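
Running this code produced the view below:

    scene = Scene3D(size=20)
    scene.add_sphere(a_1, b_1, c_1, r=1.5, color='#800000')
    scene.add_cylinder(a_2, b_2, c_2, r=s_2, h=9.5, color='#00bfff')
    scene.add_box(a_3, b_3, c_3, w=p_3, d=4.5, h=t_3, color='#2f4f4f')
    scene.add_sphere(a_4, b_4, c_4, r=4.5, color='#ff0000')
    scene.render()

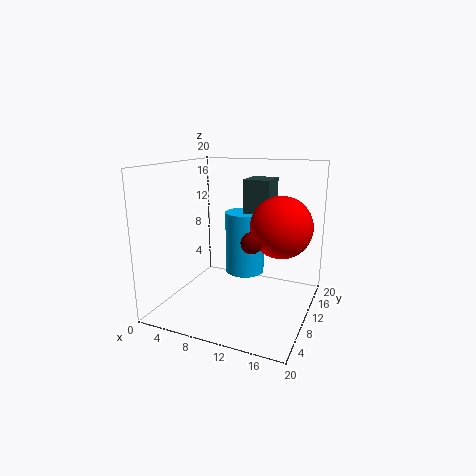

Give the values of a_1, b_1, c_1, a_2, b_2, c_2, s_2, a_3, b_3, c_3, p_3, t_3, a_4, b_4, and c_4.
a_1 = 12; b_1 = 10; c_1 = 9.5; a_2 = 9; b_2 = 15; c_2 = 3; s_2 = 3; a_3 = 9; b_3 = 14; c_3 = 10; p_3 = 4; t_3 = 7.5; a_4 = 15; b_4 = 14; c_4 = 11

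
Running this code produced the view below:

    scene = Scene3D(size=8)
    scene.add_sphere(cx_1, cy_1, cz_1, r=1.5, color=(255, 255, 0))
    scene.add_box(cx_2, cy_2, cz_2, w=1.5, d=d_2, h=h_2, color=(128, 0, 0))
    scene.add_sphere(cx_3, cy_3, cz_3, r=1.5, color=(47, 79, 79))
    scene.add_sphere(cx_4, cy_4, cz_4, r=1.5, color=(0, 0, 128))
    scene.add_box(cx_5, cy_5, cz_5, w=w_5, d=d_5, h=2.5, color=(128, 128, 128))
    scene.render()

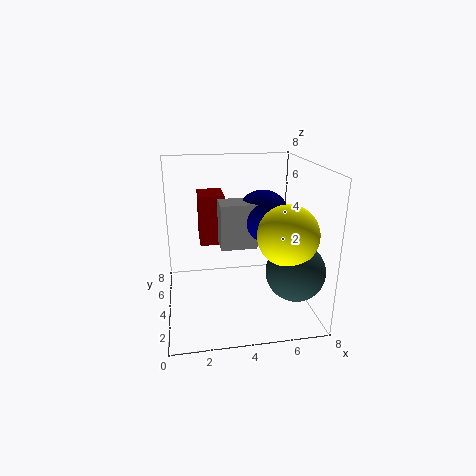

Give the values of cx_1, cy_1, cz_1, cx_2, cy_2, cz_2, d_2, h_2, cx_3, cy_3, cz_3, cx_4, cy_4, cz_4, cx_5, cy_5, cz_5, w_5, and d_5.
cx_1 = 6, cy_1 = 1.5, cz_1 = 5, cx_2 = 2, cy_2 = 5.5, cz_2 = 3, d_2 = 2, h_2 = 3, cx_3 = 6.5, cy_3 = 1.5, cz_3 = 3, cx_4 = 5.5, cy_4 = 4.5, cz_4 = 5, cx_5 = 3, cy_5 = 3.5, cz_5 = 3.5, w_5 = 2, d_5 = 1.5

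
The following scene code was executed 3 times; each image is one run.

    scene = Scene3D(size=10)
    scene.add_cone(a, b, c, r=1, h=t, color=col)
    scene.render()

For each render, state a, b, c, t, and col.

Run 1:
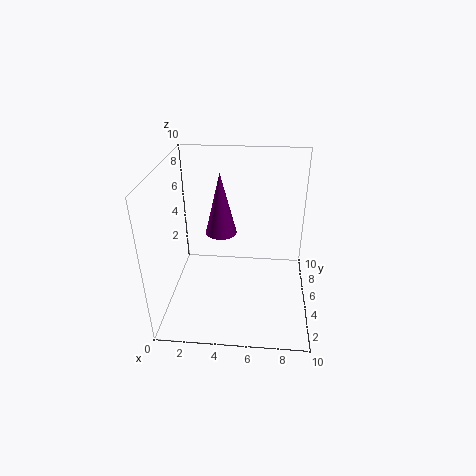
a = 4
b = 4
c = 6
t = 4
col = 'purple'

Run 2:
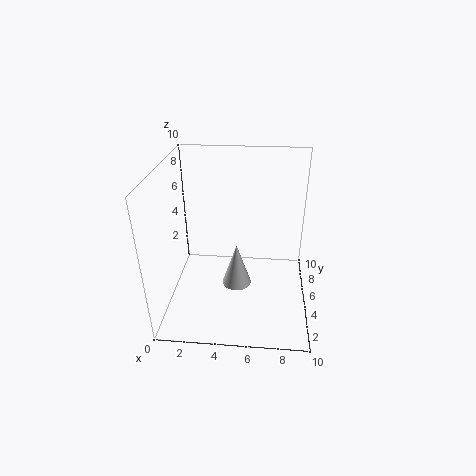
a = 5
b = 4
c = 2
t = 3
col = 'lightgray'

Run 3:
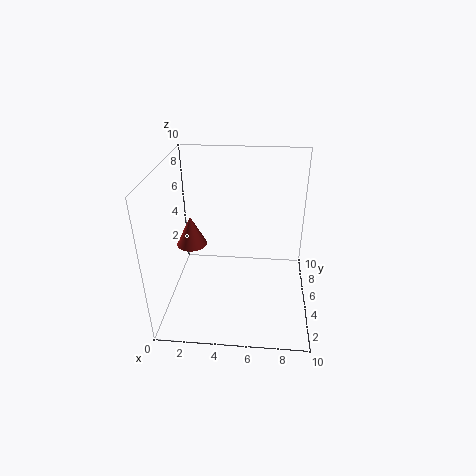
a = 2
b = 4
c = 5
t = 2
col = 'brown'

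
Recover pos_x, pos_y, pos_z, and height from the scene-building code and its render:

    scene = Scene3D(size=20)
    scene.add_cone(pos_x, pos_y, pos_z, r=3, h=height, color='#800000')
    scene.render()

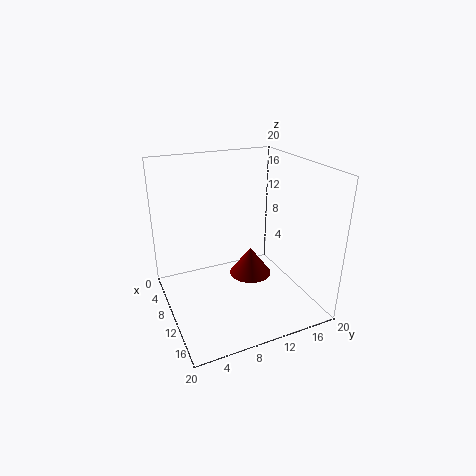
pos_x = 10
pos_y = 12
pos_z = 4
height = 4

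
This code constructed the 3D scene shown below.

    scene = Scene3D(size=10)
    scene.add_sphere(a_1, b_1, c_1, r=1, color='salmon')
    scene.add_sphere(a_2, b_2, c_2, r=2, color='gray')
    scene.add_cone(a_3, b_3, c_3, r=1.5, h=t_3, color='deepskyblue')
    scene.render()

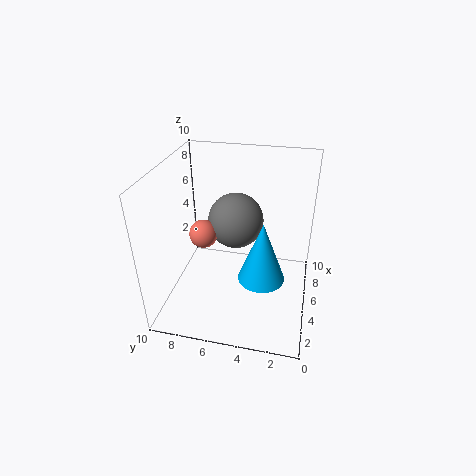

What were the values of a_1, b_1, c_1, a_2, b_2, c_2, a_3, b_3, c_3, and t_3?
a_1 = 5, b_1 = 7.5, c_1 = 5, a_2 = 6.5, b_2 = 5.5, c_2 = 5.5, a_3 = 3, b_3 = 3, c_3 = 3.5, t_3 = 4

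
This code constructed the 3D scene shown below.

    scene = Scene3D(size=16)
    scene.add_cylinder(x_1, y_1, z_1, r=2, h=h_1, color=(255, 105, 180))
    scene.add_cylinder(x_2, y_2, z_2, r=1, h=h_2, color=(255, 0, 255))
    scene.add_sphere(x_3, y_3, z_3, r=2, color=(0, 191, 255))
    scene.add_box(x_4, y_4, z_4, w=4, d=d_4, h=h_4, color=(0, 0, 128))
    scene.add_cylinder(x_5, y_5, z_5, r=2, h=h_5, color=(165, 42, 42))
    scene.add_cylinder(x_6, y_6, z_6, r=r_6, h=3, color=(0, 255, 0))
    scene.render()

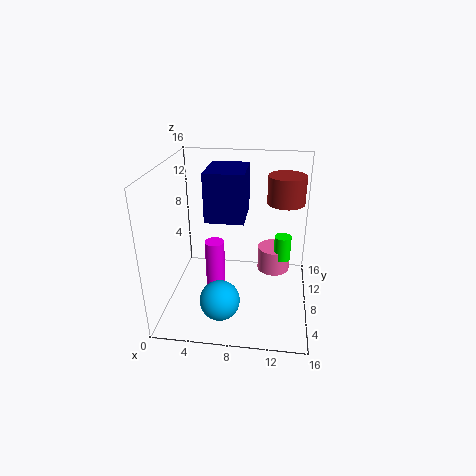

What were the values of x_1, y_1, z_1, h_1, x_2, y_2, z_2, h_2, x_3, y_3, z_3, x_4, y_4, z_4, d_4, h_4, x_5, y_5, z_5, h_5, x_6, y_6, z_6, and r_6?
x_1 = 12
y_1 = 12
z_1 = 2
h_1 = 3
x_2 = 6
y_2 = 5
z_2 = 3
h_2 = 6
x_3 = 7
y_3 = 2
z_3 = 4
x_4 = 5
y_4 = 5
z_4 = 11
d_4 = 5
h_4 = 5
x_5 = 13
y_5 = 9
z_5 = 12
h_5 = 3
x_6 = 13
y_6 = 11
z_6 = 4
r_6 = 1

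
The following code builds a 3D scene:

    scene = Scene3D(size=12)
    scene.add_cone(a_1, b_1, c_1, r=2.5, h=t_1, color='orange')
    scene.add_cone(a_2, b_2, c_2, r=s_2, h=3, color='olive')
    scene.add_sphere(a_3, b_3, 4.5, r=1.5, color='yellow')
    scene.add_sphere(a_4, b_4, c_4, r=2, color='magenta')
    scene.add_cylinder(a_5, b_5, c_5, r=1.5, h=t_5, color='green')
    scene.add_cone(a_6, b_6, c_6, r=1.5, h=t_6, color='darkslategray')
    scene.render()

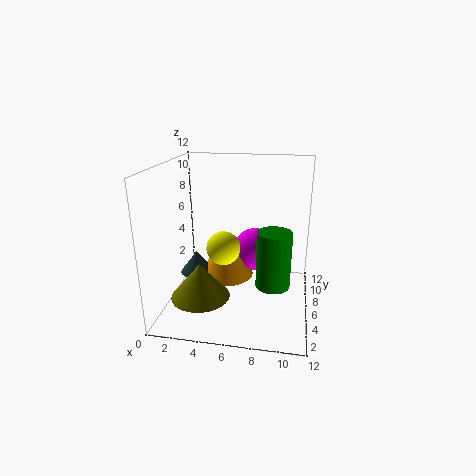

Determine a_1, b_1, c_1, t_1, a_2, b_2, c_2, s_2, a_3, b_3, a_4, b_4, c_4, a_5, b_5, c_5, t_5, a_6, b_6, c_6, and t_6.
a_1 = 4.5, b_1 = 8, c_1 = 1.5, t_1 = 4, a_2 = 3, b_2 = 4.5, c_2 = 1, s_2 = 2.5, a_3 = 4.5, b_3 = 7, a_4 = 7, b_4 = 9.5, c_4 = 3.5, a_5 = 9, b_5 = 6.5, c_5 = 1.5, t_5 = 5, a_6 = 2, b_6 = 7, c_6 = 2, t_6 = 2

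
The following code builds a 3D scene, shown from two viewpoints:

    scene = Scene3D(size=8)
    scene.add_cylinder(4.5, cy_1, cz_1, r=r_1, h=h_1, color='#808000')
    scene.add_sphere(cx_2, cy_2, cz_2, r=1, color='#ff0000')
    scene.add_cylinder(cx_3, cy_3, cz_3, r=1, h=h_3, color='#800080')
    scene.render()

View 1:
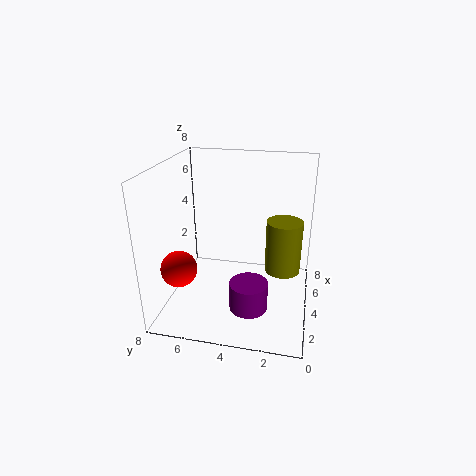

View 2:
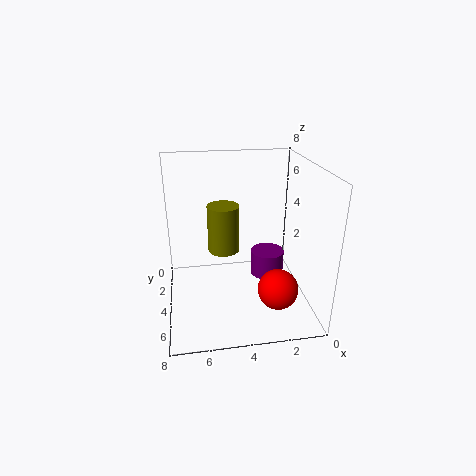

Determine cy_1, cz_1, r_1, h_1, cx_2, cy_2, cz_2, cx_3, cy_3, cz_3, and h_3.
cy_1 = 1.5; cz_1 = 2; r_1 = 1; h_1 = 3; cx_2 = 2.5; cy_2 = 7; cz_2 = 2.5; cx_3 = 2; cy_3 = 3; cz_3 = 1; h_3 = 1.5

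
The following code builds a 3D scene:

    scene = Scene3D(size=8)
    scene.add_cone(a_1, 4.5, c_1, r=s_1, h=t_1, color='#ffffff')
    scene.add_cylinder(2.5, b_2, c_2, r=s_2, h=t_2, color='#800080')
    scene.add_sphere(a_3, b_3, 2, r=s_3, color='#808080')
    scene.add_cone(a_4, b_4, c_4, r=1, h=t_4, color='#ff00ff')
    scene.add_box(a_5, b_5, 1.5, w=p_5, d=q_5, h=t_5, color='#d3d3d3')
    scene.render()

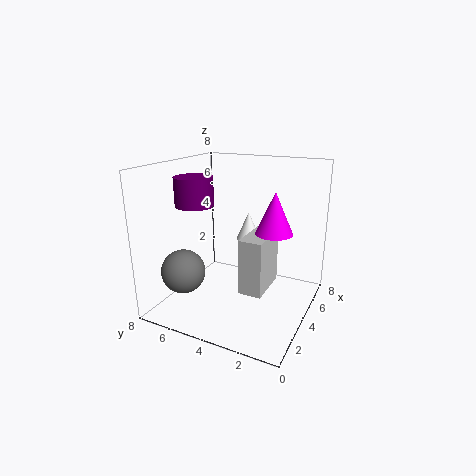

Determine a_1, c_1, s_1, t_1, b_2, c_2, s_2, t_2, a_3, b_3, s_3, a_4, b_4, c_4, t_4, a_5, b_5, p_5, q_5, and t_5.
a_1 = 6.5, c_1 = 3, s_1 = 0.75, t_1 = 1.75, b_2 = 5.75, c_2 = 6, s_2 = 1, t_2 = 1.5, a_3 = 2.5, b_3 = 6.75, s_3 = 1.25, a_4 = 4.25, b_4 = 2, c_4 = 4.5, t_4 = 2.25, a_5 = 2.5, b_5 = 2, p_5 = 2.5, q_5 = 1.25, t_5 = 3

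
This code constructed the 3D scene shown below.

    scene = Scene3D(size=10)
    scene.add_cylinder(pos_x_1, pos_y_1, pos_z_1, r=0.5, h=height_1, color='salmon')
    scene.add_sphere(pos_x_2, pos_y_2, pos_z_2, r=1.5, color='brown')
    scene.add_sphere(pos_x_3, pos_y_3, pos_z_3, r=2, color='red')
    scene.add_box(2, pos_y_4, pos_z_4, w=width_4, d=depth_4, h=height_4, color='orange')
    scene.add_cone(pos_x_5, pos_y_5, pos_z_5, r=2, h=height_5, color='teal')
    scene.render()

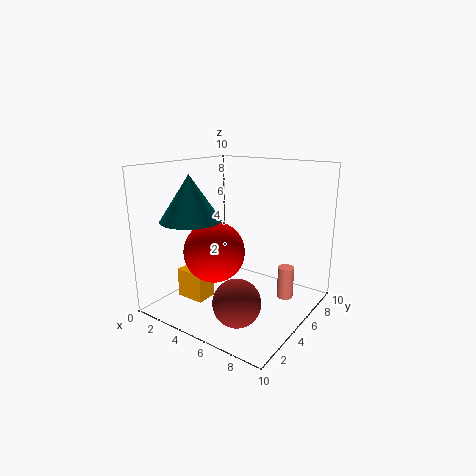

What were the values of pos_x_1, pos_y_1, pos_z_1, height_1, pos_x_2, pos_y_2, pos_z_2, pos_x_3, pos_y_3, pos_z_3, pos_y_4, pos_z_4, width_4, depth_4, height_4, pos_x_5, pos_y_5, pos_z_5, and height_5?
pos_x_1 = 9
pos_y_1 = 4.5
pos_z_1 = 2
height_1 = 2
pos_x_2 = 7
pos_y_2 = 2
pos_z_2 = 2
pos_x_3 = 4.5
pos_y_3 = 3
pos_z_3 = 4.5
pos_y_4 = 2
pos_z_4 = 1
width_4 = 2
depth_4 = 1.5
height_4 = 2
pos_x_5 = 3
pos_y_5 = 2.5
pos_z_5 = 6.5
height_5 = 3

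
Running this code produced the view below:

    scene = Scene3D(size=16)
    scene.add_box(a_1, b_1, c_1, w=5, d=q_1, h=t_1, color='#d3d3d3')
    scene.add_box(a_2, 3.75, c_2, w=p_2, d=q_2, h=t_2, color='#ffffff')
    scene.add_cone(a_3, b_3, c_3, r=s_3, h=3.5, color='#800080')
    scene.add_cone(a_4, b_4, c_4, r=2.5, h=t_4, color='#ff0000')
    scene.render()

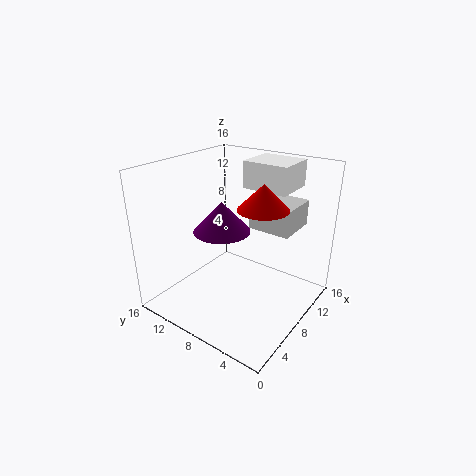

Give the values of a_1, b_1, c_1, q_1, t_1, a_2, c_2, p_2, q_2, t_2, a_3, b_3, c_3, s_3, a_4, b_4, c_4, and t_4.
a_1 = 10.5
b_1 = 3.25
c_1 = 8.25
q_1 = 5
t_1 = 3
a_2 = 10.25
c_2 = 13
p_2 = 4.75
q_2 = 5.25
t_2 = 3
a_3 = 8
b_3 = 10.25
c_3 = 8.25
s_3 = 3.25
a_4 = 6.5
b_4 = 4
c_4 = 12.75
t_4 = 2.5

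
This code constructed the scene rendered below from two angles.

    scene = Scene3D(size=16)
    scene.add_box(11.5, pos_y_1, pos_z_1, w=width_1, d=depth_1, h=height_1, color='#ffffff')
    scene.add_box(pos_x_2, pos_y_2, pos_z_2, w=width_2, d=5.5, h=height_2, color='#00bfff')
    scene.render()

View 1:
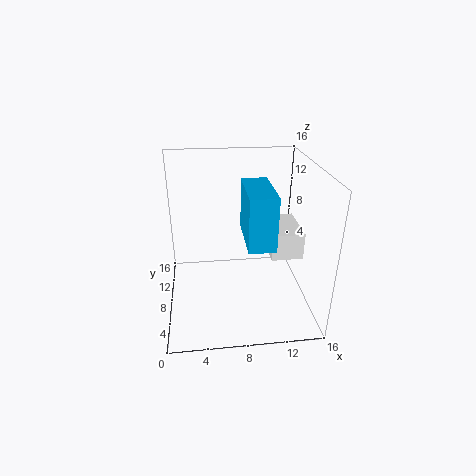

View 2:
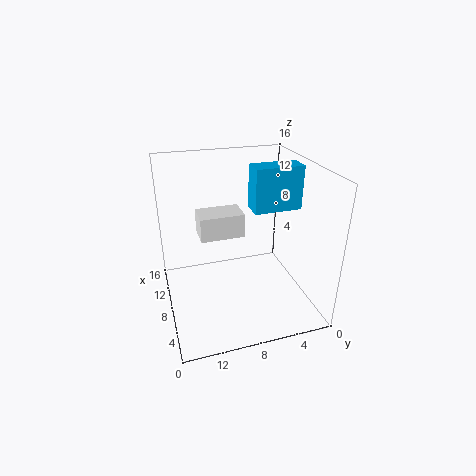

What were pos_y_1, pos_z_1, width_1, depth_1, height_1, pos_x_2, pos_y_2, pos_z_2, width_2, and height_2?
pos_y_1 = 6
pos_z_1 = 6
width_1 = 3.5
depth_1 = 5.5
height_1 = 3
pos_x_2 = 8
pos_y_2 = 0.5
pos_z_2 = 10.5
width_2 = 2.5
height_2 = 5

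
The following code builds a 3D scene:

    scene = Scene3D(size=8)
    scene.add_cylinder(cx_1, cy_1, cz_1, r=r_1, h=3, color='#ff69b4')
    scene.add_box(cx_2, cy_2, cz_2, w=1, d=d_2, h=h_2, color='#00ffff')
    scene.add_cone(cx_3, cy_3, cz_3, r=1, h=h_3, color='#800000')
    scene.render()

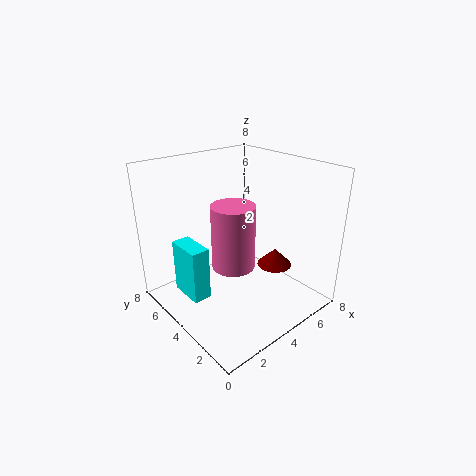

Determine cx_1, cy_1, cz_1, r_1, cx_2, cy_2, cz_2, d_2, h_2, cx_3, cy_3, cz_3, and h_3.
cx_1 = 2; cy_1 = 2; cz_1 = 4; r_1 = 1; cx_2 = 1; cy_2 = 4; cz_2 = 1; d_2 = 2; h_2 = 3; cx_3 = 6; cy_3 = 3; cz_3 = 2; h_3 = 1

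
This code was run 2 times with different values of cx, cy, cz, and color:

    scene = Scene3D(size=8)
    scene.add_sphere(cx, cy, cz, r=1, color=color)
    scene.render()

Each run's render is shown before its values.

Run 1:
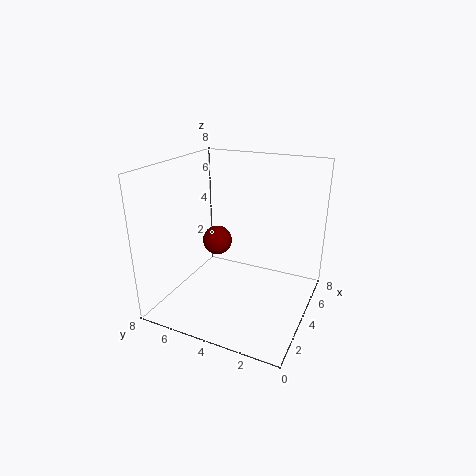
cx = 7
cy = 7
cz = 2
color = 'maroon'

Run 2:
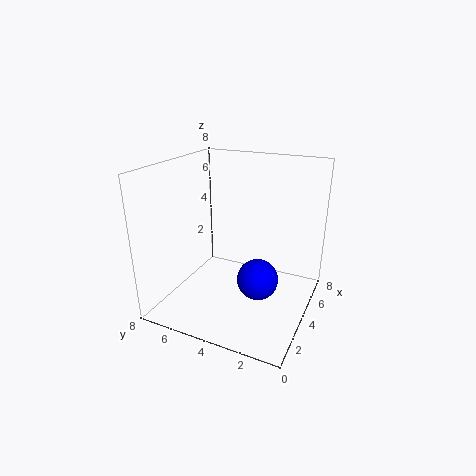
cx = 2
cy = 2
cz = 3
color = 'blue'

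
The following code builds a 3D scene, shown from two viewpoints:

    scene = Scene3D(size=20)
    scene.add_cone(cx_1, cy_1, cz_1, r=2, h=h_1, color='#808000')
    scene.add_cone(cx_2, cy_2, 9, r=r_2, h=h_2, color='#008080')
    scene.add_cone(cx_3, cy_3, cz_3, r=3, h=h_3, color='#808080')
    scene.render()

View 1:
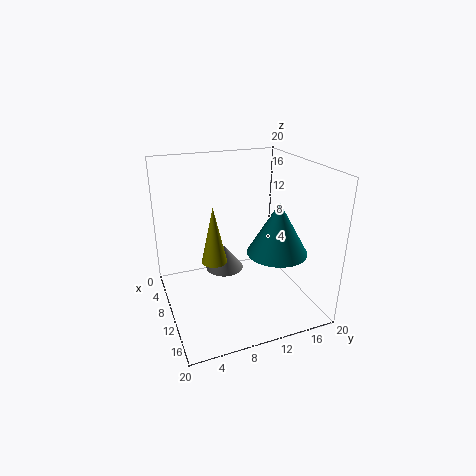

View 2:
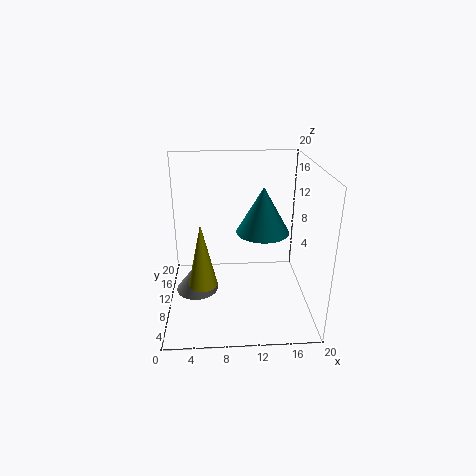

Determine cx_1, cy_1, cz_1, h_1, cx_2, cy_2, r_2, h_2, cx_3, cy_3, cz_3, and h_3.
cx_1 = 5, cy_1 = 8, cz_1 = 4, h_1 = 9, cx_2 = 14, cy_2 = 14, r_2 = 4, h_2 = 7, cx_3 = 4, cy_3 = 10, cz_3 = 2, h_3 = 4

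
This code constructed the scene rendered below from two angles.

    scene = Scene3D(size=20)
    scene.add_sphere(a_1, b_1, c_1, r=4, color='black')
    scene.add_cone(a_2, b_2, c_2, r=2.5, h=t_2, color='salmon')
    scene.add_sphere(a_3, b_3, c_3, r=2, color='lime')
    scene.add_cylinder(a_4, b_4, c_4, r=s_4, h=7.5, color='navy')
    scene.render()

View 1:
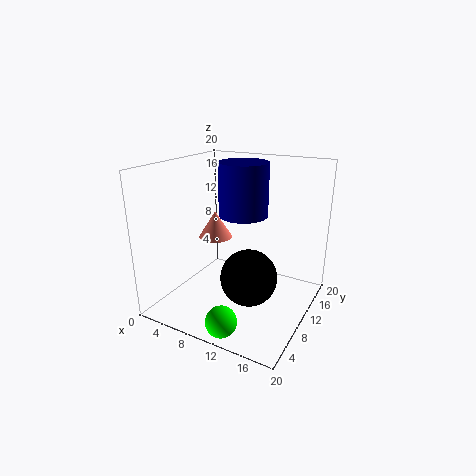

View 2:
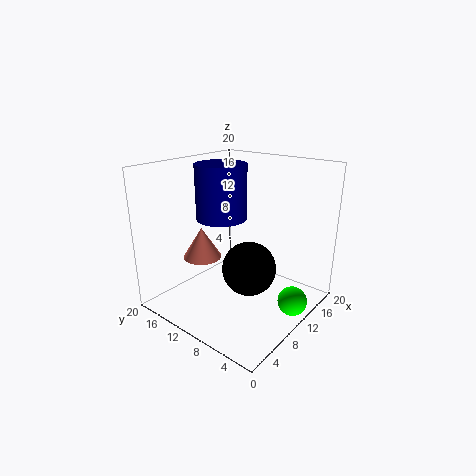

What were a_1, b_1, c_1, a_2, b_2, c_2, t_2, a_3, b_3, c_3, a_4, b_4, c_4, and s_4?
a_1 = 12; b_1 = 9.5; c_1 = 4.5; a_2 = 5; b_2 = 12; c_2 = 8.5; t_2 = 4; a_3 = 12; b_3 = 2; c_3 = 2; a_4 = 9.5; b_4 = 12.5; c_4 = 12.5; s_4 = 3.5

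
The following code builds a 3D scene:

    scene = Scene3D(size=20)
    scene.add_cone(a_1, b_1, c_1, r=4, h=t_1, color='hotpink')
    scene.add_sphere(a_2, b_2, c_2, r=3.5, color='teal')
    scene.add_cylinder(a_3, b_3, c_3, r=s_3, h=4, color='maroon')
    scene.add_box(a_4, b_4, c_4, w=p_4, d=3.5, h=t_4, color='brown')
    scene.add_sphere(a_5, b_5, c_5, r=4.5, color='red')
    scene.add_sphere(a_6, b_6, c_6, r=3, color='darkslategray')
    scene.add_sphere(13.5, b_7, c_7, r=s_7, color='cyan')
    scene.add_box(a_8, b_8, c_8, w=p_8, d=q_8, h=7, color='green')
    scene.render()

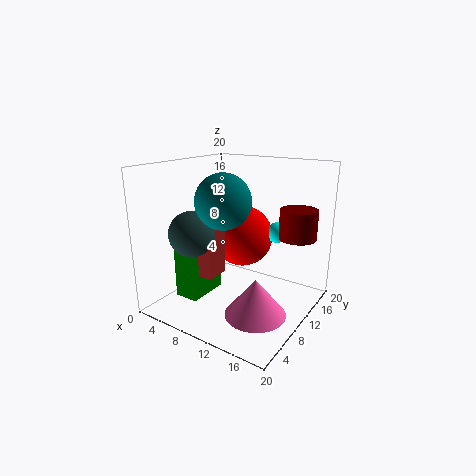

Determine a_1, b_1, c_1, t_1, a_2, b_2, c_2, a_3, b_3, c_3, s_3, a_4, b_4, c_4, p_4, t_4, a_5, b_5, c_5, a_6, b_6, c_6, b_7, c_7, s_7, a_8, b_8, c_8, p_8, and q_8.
a_1 = 15; b_1 = 6.5; c_1 = 1.5; t_1 = 5; a_2 = 10.5; b_2 = 6; c_2 = 16; a_3 = 17.5; b_3 = 13; c_3 = 10.5; s_3 = 2.5; a_4 = 4.5; b_4 = 5.5; c_4 = 5; p_4 = 4; t_4 = 8; a_5 = 8.5; b_5 = 13.5; c_5 = 9; a_6 = 6.5; b_6 = 4.5; c_6 = 11.5; b_7 = 15; c_7 = 10; s_7 = 1.5; a_8 = 3; b_8 = 4.5; c_8 = 1.5; p_8 = 3.5; q_8 = 6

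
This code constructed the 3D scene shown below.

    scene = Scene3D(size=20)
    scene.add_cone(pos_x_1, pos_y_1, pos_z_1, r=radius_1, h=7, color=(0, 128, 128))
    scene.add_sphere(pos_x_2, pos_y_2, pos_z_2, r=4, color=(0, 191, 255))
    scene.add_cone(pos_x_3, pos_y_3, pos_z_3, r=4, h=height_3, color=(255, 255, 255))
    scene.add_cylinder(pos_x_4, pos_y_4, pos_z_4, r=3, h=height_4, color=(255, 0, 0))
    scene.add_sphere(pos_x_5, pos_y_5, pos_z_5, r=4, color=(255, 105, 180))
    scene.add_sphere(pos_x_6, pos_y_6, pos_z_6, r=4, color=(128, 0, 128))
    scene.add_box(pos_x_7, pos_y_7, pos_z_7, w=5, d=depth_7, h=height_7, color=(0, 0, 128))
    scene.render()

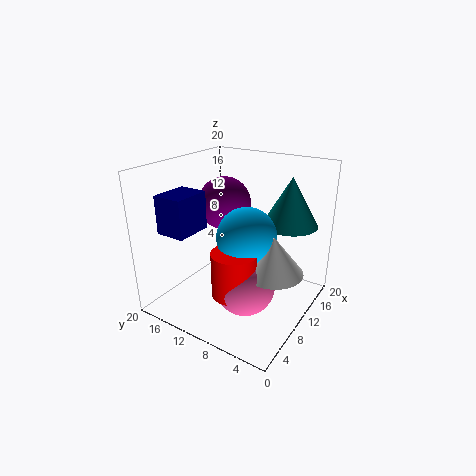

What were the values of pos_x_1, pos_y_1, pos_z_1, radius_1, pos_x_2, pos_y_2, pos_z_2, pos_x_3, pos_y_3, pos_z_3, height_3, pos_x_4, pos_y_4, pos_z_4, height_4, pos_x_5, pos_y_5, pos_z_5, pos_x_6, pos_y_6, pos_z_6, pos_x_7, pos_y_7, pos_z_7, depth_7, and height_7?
pos_x_1 = 16; pos_y_1 = 5; pos_z_1 = 11; radius_1 = 4; pos_x_2 = 9; pos_y_2 = 8; pos_z_2 = 11; pos_x_3 = 9; pos_y_3 = 4; pos_z_3 = 7; height_3 = 5; pos_x_4 = 6; pos_y_4 = 8; pos_z_4 = 4; height_4 = 6; pos_x_5 = 7; pos_y_5 = 7; pos_z_5 = 5; pos_x_6 = 14; pos_y_6 = 15; pos_z_6 = 13; pos_x_7 = 2; pos_y_7 = 13; pos_z_7 = 12; depth_7 = 4; height_7 = 5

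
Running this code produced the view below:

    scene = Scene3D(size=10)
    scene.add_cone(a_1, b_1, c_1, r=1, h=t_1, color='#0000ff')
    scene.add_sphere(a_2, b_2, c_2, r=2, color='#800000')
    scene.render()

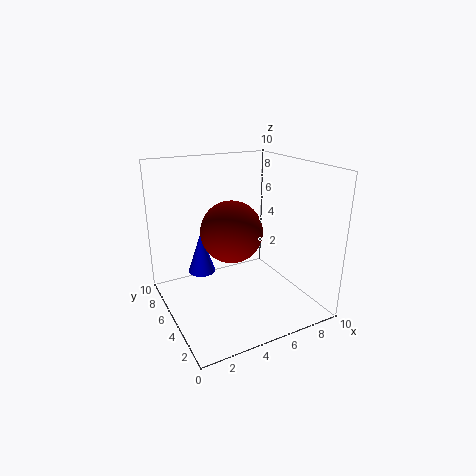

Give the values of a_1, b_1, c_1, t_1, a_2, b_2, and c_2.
a_1 = 3; b_1 = 7; c_1 = 2; t_1 = 3; a_2 = 4; b_2 = 4; c_2 = 6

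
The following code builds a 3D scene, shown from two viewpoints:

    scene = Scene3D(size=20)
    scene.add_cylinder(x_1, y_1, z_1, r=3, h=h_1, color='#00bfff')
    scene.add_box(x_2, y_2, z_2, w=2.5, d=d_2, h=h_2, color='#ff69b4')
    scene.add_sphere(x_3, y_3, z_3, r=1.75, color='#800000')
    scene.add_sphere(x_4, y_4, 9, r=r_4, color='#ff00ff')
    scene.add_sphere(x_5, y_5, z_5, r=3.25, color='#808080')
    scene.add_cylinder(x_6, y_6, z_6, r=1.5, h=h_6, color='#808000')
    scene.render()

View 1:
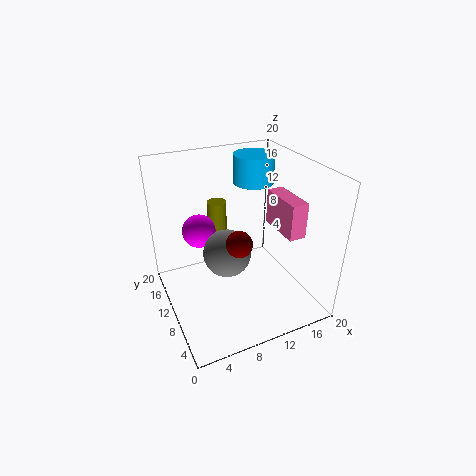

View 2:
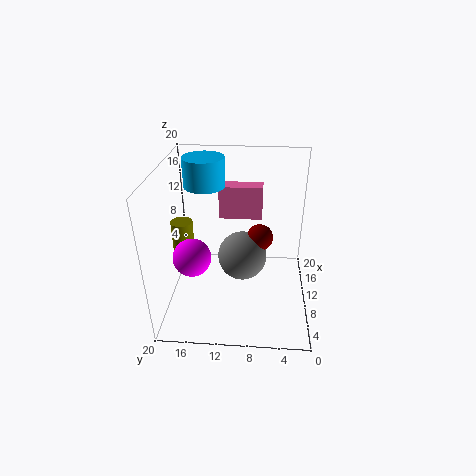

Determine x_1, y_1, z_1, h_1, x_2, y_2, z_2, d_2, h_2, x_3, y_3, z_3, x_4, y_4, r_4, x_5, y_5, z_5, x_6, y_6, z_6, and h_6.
x_1 = 15, y_1 = 15.25, z_1 = 15.5, h_1 = 4.25, x_2 = 16.5, y_2 = 6.75, z_2 = 9.5, d_2 = 6.75, h_2 = 5.25, x_3 = 8.75, y_3 = 7, z_3 = 11, x_4 = 6.25, y_4 = 15.75, r_4 = 2.5, x_5 = 8, y_5 = 9.25, z_5 = 8.5, x_6 = 10, y_6 = 17.75, z_6 = 5, h_6 = 7.25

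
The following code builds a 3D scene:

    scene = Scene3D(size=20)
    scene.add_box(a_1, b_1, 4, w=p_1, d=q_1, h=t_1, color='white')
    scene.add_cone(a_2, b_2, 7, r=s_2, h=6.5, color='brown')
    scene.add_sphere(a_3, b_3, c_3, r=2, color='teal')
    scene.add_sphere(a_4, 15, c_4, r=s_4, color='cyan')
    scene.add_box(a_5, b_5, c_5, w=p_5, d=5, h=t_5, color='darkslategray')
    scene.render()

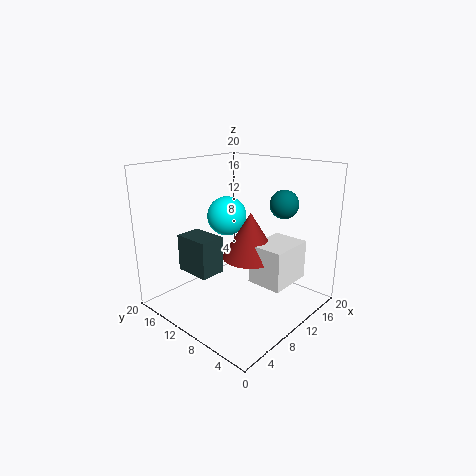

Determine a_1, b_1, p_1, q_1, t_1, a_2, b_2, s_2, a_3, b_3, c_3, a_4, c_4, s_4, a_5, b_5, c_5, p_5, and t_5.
a_1 = 10
b_1 = 3
p_1 = 6.5
q_1 = 5
t_1 = 5.5
a_2 = 11.5
b_2 = 9
s_2 = 4
a_3 = 15
b_3 = 6
c_3 = 14.5
a_4 = 13
c_4 = 11.5
s_4 = 3
a_5 = 3.5
b_5 = 10
c_5 = 6
p_5 = 3.5
t_5 = 5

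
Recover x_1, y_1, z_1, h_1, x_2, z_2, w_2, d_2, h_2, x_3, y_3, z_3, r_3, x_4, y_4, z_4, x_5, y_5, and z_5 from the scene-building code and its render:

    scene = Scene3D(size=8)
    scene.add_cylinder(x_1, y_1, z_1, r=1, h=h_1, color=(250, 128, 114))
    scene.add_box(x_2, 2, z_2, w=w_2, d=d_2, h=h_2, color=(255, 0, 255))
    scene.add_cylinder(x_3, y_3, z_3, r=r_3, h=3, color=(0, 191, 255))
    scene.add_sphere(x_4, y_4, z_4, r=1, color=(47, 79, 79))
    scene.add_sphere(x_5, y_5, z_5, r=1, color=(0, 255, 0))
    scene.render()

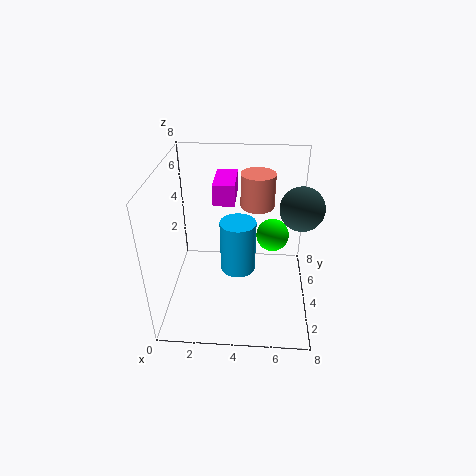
x_1 = 5, y_1 = 6, z_1 = 5, h_1 = 2, x_2 = 3, z_2 = 7, w_2 = 1, d_2 = 2, h_2 = 1, x_3 = 4, y_3 = 4, z_3 = 2, r_3 = 1, x_4 = 7, y_4 = 2, z_4 = 7, x_5 = 6, y_5 = 6, z_5 = 3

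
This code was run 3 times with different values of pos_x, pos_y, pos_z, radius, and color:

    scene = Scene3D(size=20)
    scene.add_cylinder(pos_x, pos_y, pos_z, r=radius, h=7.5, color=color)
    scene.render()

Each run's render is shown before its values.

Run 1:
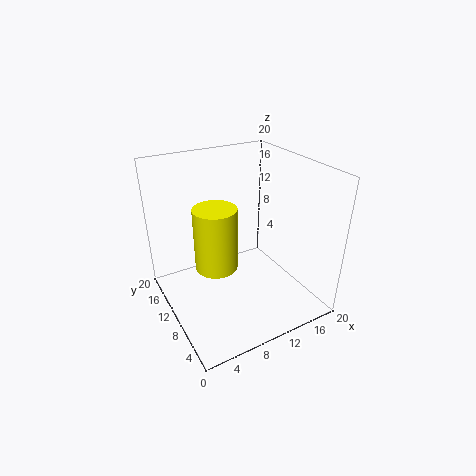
pos_x = 4.5; pos_y = 5.5; pos_z = 10; radius = 2.5; color = 'yellow'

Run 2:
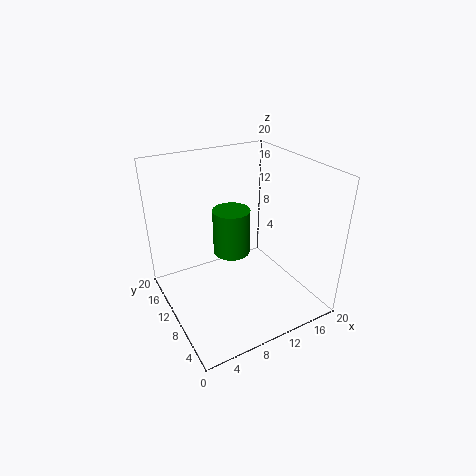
pos_x = 12.5; pos_y = 16.5; pos_z = 3.5; radius = 3; color = 'green'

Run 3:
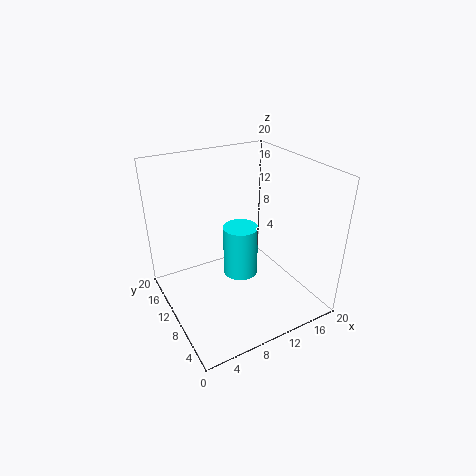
pos_x = 11; pos_y = 11; pos_z = 3.5; radius = 2.5; color = 'cyan'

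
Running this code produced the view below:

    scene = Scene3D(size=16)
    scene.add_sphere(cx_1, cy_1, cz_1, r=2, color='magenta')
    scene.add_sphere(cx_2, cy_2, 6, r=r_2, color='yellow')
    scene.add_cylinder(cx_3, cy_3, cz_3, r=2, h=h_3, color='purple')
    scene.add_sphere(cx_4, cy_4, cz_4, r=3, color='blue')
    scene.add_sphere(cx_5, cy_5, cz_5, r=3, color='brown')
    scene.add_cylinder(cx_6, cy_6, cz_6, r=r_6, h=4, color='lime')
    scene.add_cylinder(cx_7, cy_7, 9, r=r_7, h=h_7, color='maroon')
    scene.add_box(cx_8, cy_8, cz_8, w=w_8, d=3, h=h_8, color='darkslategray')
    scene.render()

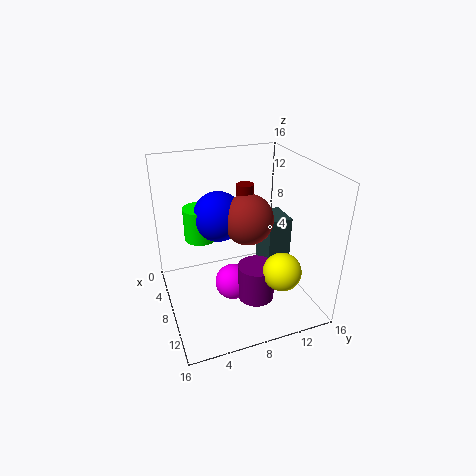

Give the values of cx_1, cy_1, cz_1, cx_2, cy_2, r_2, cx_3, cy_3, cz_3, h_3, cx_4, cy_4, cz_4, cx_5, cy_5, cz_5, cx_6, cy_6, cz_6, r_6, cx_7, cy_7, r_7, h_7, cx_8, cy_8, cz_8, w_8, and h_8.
cx_1 = 9, cy_1 = 7, cz_1 = 3, cx_2 = 13, cy_2 = 11, r_2 = 2, cx_3 = 11, cy_3 = 9, cz_3 = 2, h_3 = 4, cx_4 = 4, cy_4 = 7, cz_4 = 9, cx_5 = 6, cy_5 = 10, cz_5 = 9, cx_6 = 3, cy_6 = 5, cz_6 = 6, r_6 = 2, cx_7 = 5, cy_7 = 10, r_7 = 1, h_7 = 4, cx_8 = 2, cy_8 = 13, cz_8 = 1, w_8 = 4, h_8 = 7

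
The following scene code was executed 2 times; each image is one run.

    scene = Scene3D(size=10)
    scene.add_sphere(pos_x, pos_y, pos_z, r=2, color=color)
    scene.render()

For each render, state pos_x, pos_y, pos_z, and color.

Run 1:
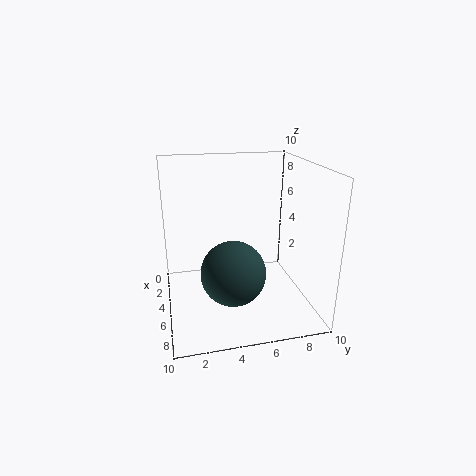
pos_x = 8
pos_y = 4
pos_z = 4
color = 'darkslategray'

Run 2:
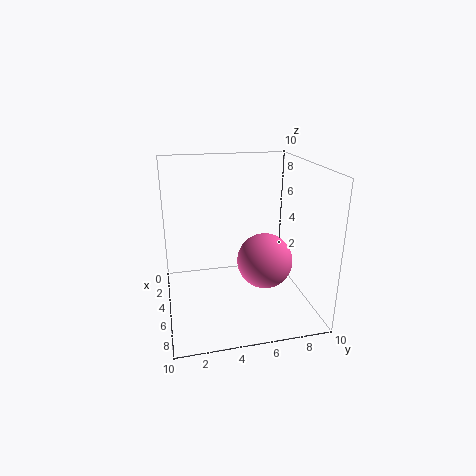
pos_x = 5
pos_y = 7
pos_z = 3
color = 'hotpink'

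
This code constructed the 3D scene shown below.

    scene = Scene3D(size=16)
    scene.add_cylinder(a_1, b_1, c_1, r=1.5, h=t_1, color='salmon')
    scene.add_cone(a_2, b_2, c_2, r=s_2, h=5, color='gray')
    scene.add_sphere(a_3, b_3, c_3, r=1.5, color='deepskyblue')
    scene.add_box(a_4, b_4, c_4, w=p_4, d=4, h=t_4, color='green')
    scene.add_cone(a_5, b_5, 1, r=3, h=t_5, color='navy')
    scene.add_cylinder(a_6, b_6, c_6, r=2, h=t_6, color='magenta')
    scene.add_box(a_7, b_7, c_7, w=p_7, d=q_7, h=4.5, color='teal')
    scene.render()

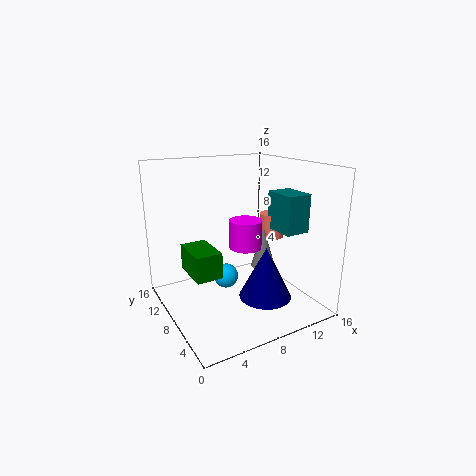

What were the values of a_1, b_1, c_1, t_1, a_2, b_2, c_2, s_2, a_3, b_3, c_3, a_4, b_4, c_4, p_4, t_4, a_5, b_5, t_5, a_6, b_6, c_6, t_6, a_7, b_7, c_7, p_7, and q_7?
a_1 = 14; b_1 = 10; c_1 = 6.5; t_1 = 3; a_2 = 12.5; b_2 = 9.5; c_2 = 3; s_2 = 1.5; a_3 = 8; b_3 = 11; c_3 = 2; a_4 = 1; b_4 = 3; c_4 = 6.5; p_4 = 2.5; t_4 = 2.5; a_5 = 10.5; b_5 = 6; t_5 = 6; a_6 = 10.5; b_6 = 10.5; c_6 = 5.5; t_6 = 3.5; a_7 = 13; b_7 = 5.5; c_7 = 8; p_7 = 3; q_7 = 4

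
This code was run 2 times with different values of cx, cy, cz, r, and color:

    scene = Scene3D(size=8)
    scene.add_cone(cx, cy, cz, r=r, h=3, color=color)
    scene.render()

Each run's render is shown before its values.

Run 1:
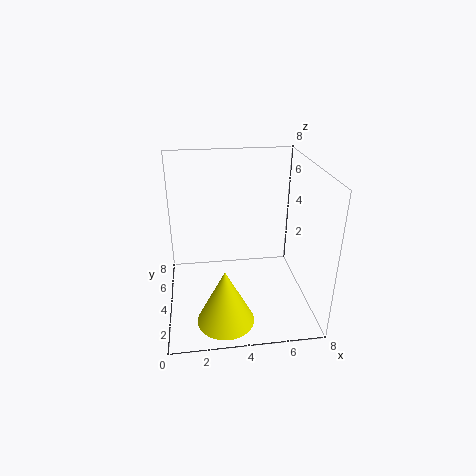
cx = 3, cy = 1.5, cz = 0.5, r = 1.5, color = 'yellow'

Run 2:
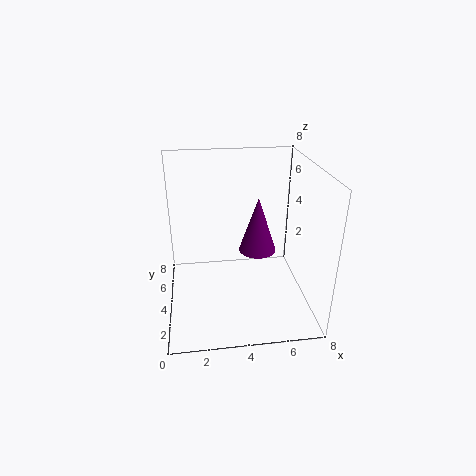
cx = 5, cy = 3.5, cz = 3.5, r = 1, color = 'purple'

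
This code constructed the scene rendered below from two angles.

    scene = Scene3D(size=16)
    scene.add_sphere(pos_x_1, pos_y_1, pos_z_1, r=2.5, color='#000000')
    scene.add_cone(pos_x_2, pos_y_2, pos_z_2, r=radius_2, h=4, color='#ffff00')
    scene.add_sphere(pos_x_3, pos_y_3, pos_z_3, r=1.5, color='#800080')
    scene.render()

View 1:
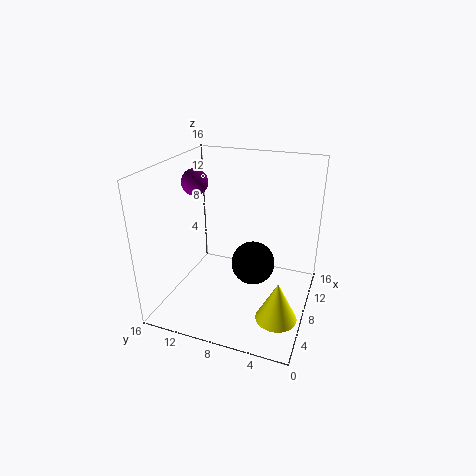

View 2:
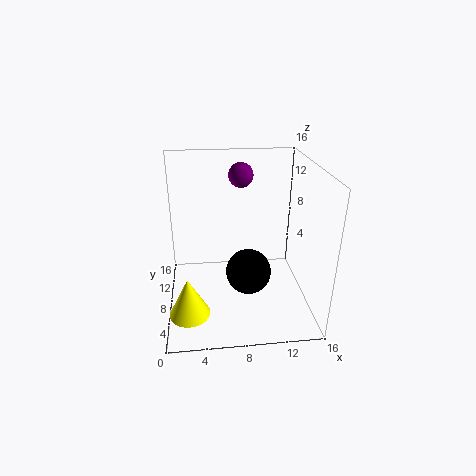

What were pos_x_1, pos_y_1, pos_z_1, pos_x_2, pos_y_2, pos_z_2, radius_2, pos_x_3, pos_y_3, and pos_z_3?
pos_x_1 = 9; pos_y_1 = 6.5; pos_z_1 = 4.5; pos_x_2 = 2.5; pos_y_2 = 2; pos_z_2 = 3; radius_2 = 2; pos_x_3 = 9; pos_y_3 = 13.5; pos_z_3 = 13.5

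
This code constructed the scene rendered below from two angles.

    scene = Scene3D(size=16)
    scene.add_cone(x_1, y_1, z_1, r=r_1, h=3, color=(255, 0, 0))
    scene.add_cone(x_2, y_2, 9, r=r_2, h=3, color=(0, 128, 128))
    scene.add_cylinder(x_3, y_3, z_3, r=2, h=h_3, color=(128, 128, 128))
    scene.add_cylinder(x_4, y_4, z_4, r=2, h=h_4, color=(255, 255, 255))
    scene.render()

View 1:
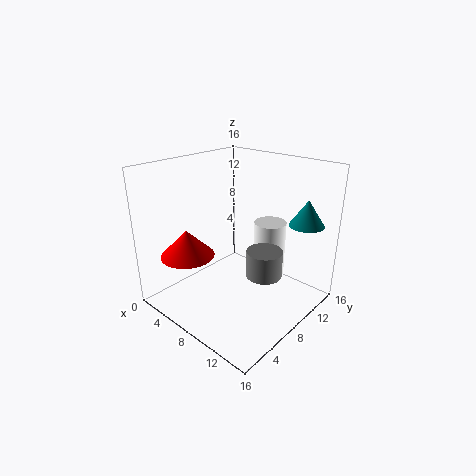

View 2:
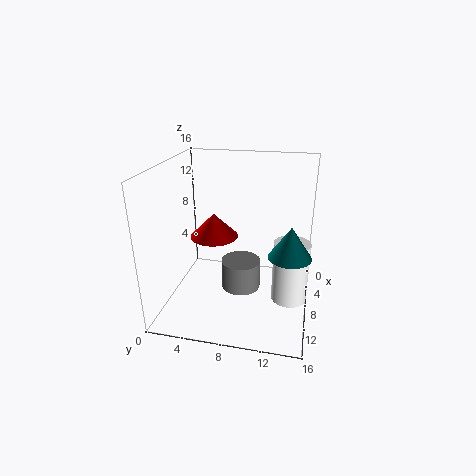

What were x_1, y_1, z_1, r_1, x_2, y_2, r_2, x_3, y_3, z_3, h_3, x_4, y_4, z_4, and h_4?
x_1 = 4
y_1 = 4
z_1 = 6
r_1 = 3
x_2 = 13
y_2 = 14
r_2 = 2
x_3 = 11
y_3 = 9
z_3 = 4
h_3 = 3
x_4 = 8
y_4 = 14
z_4 = 1
h_4 = 7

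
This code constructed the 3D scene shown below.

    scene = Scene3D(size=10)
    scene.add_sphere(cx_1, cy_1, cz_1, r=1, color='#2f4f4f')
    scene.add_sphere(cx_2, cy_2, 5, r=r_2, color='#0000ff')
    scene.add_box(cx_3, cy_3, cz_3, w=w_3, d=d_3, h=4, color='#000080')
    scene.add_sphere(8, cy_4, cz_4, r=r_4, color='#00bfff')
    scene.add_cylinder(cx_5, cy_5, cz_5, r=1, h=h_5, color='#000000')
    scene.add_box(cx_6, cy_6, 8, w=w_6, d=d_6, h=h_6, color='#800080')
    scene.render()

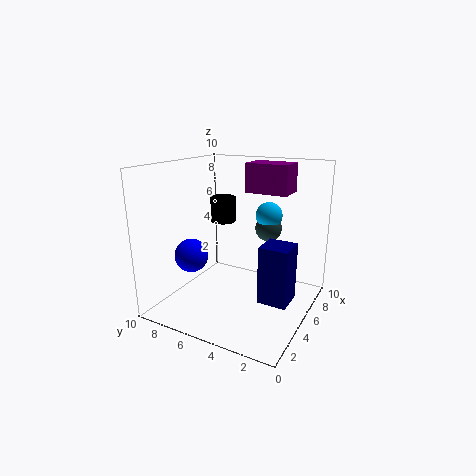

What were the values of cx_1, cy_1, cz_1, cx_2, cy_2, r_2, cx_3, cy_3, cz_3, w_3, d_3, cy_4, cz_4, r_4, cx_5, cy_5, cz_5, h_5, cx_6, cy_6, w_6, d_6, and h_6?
cx_1 = 8
cy_1 = 4
cz_1 = 5
cx_2 = 1
cy_2 = 6
r_2 = 1
cx_3 = 4
cy_3 = 1
cz_3 = 1
w_3 = 2
d_3 = 2
cy_4 = 4
cz_4 = 6
r_4 = 1
cx_5 = 8
cy_5 = 8
cz_5 = 5
h_5 = 2
cx_6 = 6
cy_6 = 2
w_6 = 2
d_6 = 3
h_6 = 2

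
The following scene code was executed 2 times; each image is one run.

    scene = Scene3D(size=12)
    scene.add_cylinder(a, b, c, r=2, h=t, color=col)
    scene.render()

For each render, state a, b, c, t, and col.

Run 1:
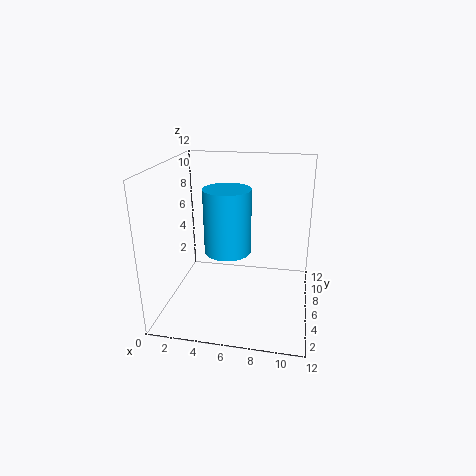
a = 5, b = 6.5, c = 4.5, t = 5.5, col = 'deepskyblue'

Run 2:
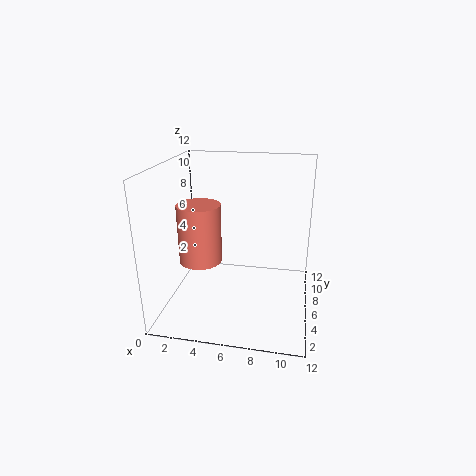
a = 2, b = 8, c = 2.5, t = 5.5, col = 'salmon'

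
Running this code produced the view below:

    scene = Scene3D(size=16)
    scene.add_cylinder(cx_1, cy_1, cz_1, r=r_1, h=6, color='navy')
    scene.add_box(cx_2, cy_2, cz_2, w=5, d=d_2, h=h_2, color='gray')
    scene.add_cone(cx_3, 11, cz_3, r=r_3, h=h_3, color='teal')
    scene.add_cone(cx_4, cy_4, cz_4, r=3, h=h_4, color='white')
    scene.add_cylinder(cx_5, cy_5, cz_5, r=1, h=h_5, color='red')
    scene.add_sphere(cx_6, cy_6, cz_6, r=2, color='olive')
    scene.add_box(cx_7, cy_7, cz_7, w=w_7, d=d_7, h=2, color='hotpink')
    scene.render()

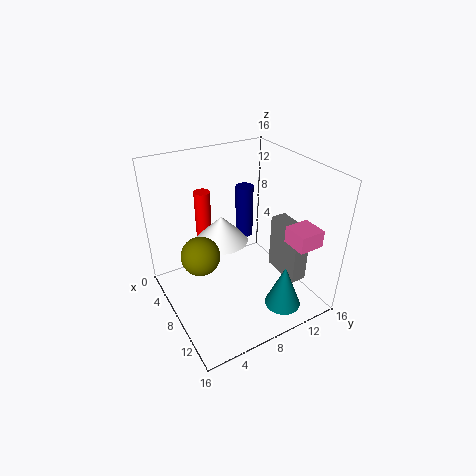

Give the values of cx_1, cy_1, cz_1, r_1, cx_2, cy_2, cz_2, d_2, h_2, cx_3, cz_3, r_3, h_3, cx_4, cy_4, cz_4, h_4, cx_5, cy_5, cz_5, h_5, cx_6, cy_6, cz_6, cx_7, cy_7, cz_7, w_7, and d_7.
cx_1 = 6, cy_1 = 10, cz_1 = 7, r_1 = 1, cx_2 = 6, cy_2 = 14, cz_2 = 1, d_2 = 2, h_2 = 7, cx_3 = 13, cz_3 = 1, r_3 = 2, h_3 = 5, cx_4 = 6, cy_4 = 7, cz_4 = 7, h_4 = 3, cx_5 = 1, cy_5 = 7, cz_5 = 4, h_5 = 7, cx_6 = 9, cy_6 = 3, cz_6 = 8, cx_7 = 10, cy_7 = 13, cz_7 = 7, w_7 = 3, d_7 = 3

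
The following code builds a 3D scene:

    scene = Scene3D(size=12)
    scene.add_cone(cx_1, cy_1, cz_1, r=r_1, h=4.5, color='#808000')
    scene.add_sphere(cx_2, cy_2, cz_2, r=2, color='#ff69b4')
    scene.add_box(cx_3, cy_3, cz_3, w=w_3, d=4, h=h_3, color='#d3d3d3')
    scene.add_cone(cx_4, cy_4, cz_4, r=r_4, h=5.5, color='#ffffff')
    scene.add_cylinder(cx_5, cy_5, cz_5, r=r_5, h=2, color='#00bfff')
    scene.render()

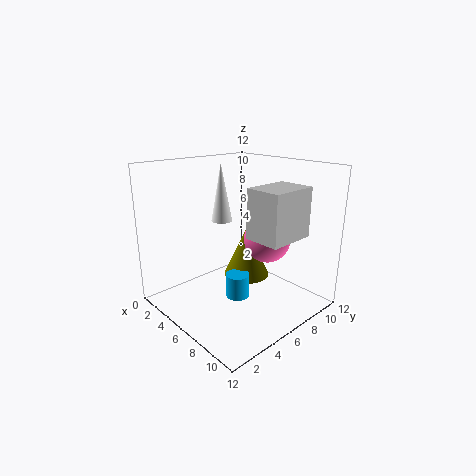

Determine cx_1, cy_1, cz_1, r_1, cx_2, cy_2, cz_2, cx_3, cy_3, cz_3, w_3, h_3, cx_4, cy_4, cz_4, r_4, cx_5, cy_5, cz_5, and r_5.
cx_1 = 5.5
cy_1 = 7.5
cz_1 = 2
r_1 = 2
cx_2 = 7
cy_2 = 8.5
cz_2 = 5.5
cx_3 = 7.5
cy_3 = 5.5
cz_3 = 6.5
w_3 = 3
h_3 = 4
cx_4 = 1.5
cy_4 = 8
cz_4 = 6
r_4 = 1
cx_5 = 6.5
cy_5 = 5.5
cz_5 = 1
r_5 = 1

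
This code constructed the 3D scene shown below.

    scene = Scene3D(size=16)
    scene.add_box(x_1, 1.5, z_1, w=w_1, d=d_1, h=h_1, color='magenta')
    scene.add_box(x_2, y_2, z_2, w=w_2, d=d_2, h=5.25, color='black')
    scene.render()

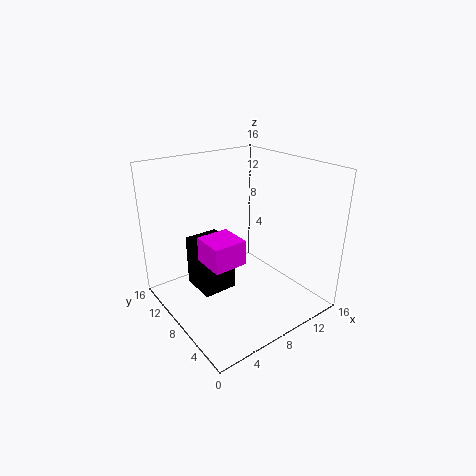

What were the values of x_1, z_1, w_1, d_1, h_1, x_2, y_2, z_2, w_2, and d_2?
x_1 = 1
z_1 = 9.25
w_1 = 3
d_1 = 3
h_1 = 2.25
x_2 = 2.25
y_2 = 5.5
z_2 = 4
w_2 = 3.5
d_2 = 3.75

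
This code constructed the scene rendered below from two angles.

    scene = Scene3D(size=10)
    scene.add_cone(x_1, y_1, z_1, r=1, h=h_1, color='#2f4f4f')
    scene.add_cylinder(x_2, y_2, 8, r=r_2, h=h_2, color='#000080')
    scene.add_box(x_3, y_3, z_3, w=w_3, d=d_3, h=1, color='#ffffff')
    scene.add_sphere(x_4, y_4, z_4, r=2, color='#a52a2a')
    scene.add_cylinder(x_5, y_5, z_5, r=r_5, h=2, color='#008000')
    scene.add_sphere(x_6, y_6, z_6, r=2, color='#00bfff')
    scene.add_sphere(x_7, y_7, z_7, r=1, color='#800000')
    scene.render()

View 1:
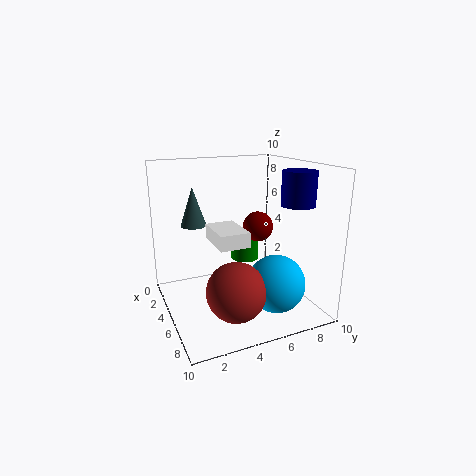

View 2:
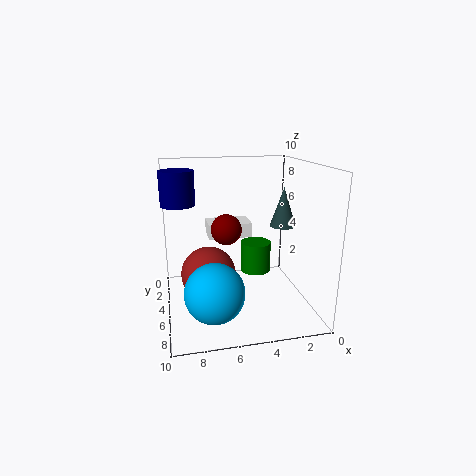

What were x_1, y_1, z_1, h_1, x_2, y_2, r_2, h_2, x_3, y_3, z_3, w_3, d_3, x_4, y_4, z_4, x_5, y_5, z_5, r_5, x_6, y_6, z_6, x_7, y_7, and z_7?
x_1 = 1; y_1 = 3; z_1 = 5; h_1 = 3; x_2 = 9; y_2 = 7; r_2 = 1; h_2 = 2; x_3 = 4; y_3 = 3; z_3 = 5; w_3 = 3; d_3 = 2; x_4 = 7; y_4 = 4; z_4 = 2; x_5 = 4; y_5 = 6; z_5 = 3; r_5 = 1; x_6 = 7; y_6 = 7; z_6 = 2; x_7 = 6; y_7 = 6; z_7 = 6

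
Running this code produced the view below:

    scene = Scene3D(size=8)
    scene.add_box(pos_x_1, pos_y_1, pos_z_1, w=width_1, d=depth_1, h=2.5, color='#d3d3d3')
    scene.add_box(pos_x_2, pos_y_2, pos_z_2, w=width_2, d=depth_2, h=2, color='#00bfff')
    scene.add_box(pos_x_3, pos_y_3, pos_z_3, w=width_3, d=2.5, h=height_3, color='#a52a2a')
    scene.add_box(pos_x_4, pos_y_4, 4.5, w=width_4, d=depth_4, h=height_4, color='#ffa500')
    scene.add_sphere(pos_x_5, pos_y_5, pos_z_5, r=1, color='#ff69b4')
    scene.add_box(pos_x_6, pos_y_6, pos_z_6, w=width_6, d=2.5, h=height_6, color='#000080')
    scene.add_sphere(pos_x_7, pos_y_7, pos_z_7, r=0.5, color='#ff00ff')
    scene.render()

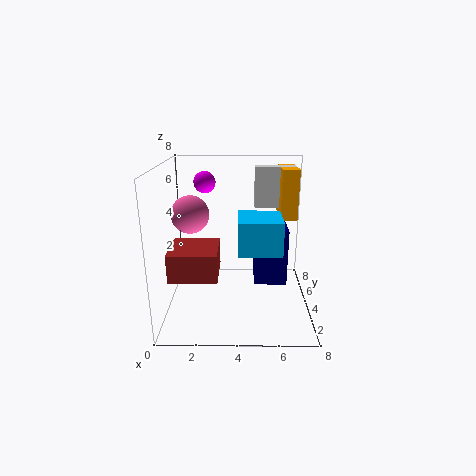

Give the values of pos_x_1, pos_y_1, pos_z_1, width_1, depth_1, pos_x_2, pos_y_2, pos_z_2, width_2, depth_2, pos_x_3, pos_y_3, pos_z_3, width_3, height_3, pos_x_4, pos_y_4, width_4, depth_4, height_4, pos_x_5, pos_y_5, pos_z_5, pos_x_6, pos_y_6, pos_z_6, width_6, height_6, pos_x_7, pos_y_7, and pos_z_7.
pos_x_1 = 5; pos_y_1 = 6.5; pos_z_1 = 5; width_1 = 2.5; depth_1 = 1; pos_x_2 = 4; pos_y_2 = 3.5; pos_z_2 = 3; width_2 = 2.5; depth_2 = 2.5; pos_x_3 = 0.5; pos_y_3 = 1.5; pos_z_3 = 2.5; width_3 = 2.5; height_3 = 1.5; pos_x_4 = 6.5; pos_y_4 = 5.5; width_4 = 1; depth_4 = 2.5; height_4 = 3; pos_x_5 = 1.5; pos_y_5 = 3.5; pos_z_5 = 5.5; pos_x_6 = 5; pos_y_6 = 5; pos_z_6 = 0.5; width_6 = 2; height_6 = 3.5; pos_x_7 = 2.5; pos_y_7 = 2; pos_z_7 = 7.5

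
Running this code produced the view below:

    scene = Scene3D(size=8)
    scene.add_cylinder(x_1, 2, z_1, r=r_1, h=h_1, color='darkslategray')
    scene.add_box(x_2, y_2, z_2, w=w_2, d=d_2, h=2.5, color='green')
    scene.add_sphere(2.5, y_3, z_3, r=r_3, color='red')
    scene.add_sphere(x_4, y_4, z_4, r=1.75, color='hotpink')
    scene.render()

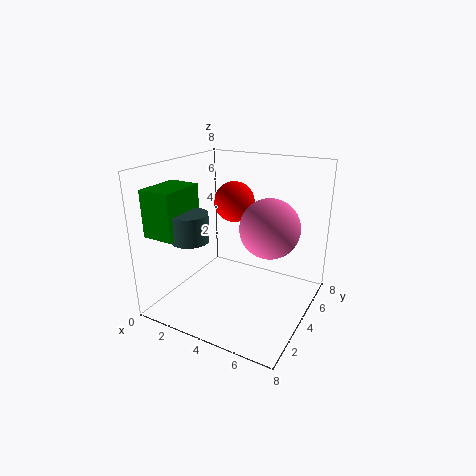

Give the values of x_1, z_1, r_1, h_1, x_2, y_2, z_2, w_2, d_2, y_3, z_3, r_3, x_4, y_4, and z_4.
x_1 = 2.25
z_1 = 4.25
r_1 = 1
h_1 = 1.5
x_2 = 0.25
y_2 = 0.75
z_2 = 4.5
w_2 = 1.75
d_2 = 2.5
y_3 = 6.25
z_3 = 5.25
r_3 = 1.25
x_4 = 5.25
y_4 = 5.5
z_4 = 4.25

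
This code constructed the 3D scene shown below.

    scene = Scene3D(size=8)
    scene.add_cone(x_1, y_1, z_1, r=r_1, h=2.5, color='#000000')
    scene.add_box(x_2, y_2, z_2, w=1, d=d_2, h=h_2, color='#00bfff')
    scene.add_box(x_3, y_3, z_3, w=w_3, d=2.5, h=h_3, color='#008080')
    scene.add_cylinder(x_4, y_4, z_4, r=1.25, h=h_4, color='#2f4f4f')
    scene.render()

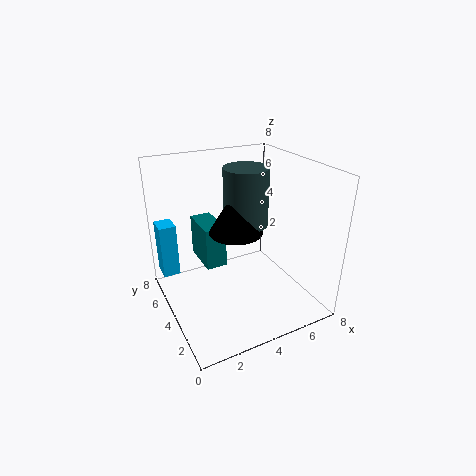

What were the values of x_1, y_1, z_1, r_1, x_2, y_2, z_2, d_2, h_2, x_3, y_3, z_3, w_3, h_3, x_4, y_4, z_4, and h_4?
x_1 = 4, y_1 = 4.25, z_1 = 4.25, r_1 = 1.5, x_2 = 0.25, y_2 = 6.5, z_2 = 1, d_2 = 1.25, h_2 = 3.25, x_3 = 2.5, y_3 = 5, z_3 = 1.75, w_3 = 1.25, h_3 = 2.5, x_4 = 4.75, y_4 = 4.5, z_4 = 4.5, h_4 = 3.25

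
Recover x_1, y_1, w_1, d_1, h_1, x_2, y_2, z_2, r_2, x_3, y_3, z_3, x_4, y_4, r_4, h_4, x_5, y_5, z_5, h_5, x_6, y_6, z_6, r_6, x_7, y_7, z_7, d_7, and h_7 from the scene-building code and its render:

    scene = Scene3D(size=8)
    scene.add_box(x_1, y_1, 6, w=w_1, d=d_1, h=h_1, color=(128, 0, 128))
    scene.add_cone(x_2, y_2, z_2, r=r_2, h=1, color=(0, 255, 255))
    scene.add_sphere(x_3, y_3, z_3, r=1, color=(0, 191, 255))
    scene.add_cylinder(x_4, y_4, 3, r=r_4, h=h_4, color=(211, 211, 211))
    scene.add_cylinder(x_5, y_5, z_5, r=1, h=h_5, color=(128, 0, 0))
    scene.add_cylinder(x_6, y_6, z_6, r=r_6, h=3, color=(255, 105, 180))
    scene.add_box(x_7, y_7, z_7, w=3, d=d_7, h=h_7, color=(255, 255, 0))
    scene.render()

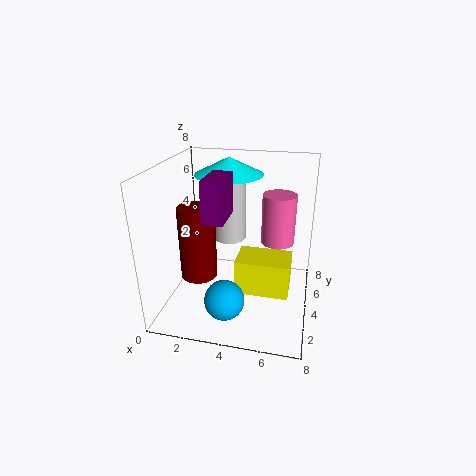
x_1 = 3; y_1 = 1; w_1 = 1; d_1 = 2; h_1 = 2; x_2 = 3; y_2 = 6; z_2 = 7; r_2 = 2; x_3 = 4; y_3 = 1; z_3 = 2; x_4 = 3; y_4 = 6; r_4 = 1; h_4 = 4; x_5 = 2; y_5 = 3; z_5 = 2; h_5 = 4; x_6 = 6; y_6 = 6; z_6 = 3; r_6 = 1; x_7 = 4; y_7 = 3; z_7 = 1; d_7 = 2; h_7 = 2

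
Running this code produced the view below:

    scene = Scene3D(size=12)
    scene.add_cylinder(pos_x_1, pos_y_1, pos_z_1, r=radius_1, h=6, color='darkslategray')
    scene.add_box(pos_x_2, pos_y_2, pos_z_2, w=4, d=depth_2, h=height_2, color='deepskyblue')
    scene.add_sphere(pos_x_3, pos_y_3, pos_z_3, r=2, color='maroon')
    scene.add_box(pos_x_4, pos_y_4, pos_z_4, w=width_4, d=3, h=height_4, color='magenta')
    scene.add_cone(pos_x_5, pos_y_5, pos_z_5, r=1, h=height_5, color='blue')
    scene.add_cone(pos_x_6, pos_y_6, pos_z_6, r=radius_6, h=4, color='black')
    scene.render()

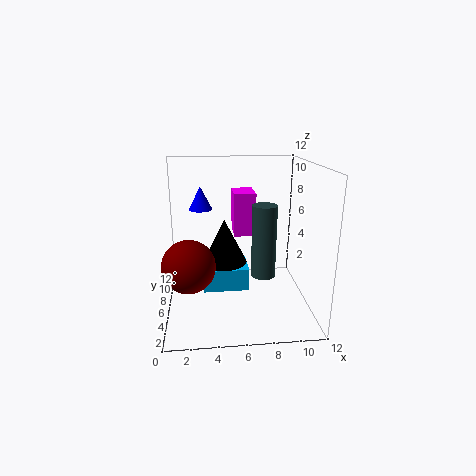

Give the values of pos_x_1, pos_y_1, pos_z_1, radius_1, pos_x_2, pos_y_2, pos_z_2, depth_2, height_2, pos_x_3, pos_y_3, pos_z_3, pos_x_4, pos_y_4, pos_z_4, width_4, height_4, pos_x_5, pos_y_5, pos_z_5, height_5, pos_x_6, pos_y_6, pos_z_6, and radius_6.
pos_x_1 = 8, pos_y_1 = 5, pos_z_1 = 3, radius_1 = 1, pos_x_2 = 3, pos_y_2 = 6, pos_z_2 = 1, depth_2 = 3, height_2 = 2, pos_x_3 = 2, pos_y_3 = 3, pos_z_3 = 5, pos_x_4 = 6, pos_y_4 = 9, pos_z_4 = 5, width_4 = 2, height_4 = 4, pos_x_5 = 3, pos_y_5 = 8, pos_z_5 = 8, height_5 = 2, pos_x_6 = 5, pos_y_6 = 8, pos_z_6 = 3, radius_6 = 2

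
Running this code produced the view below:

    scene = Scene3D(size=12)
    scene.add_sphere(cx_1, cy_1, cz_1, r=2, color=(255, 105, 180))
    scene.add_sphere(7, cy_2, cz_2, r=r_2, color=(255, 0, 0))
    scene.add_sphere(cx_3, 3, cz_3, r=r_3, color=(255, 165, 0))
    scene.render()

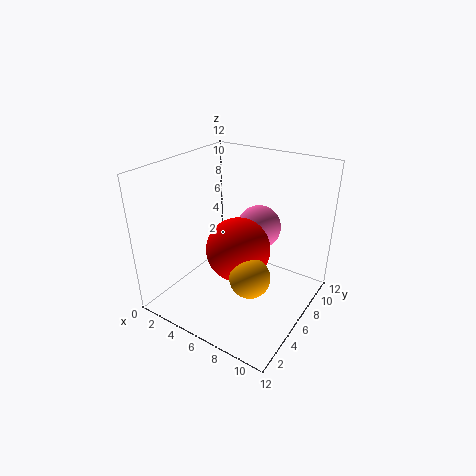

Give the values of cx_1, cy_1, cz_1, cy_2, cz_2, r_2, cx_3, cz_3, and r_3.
cx_1 = 6
cy_1 = 9.5
cz_1 = 5.5
cy_2 = 4.5
cz_2 = 6
r_2 = 2.5
cx_3 = 9
cz_3 = 5
r_3 = 1.5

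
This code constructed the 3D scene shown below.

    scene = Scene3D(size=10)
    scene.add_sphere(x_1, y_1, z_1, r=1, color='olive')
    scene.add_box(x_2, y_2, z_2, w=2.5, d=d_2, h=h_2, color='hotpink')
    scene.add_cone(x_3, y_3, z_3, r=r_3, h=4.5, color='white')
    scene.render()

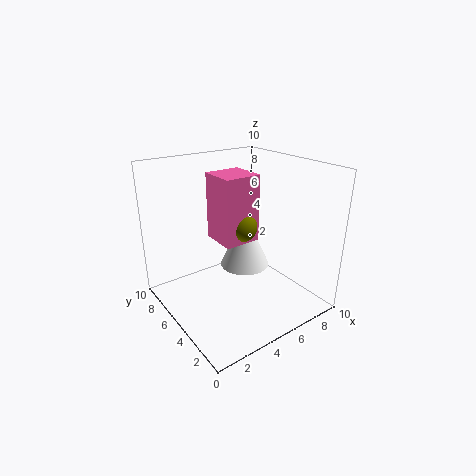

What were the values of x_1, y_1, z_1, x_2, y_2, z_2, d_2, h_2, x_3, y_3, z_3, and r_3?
x_1 = 5; y_1 = 4.5; z_1 = 6; x_2 = 3.5; y_2 = 4; z_2 = 5; d_2 = 2.5; h_2 = 4.5; x_3 = 7.5; y_3 = 7.5; z_3 = 1; r_3 = 2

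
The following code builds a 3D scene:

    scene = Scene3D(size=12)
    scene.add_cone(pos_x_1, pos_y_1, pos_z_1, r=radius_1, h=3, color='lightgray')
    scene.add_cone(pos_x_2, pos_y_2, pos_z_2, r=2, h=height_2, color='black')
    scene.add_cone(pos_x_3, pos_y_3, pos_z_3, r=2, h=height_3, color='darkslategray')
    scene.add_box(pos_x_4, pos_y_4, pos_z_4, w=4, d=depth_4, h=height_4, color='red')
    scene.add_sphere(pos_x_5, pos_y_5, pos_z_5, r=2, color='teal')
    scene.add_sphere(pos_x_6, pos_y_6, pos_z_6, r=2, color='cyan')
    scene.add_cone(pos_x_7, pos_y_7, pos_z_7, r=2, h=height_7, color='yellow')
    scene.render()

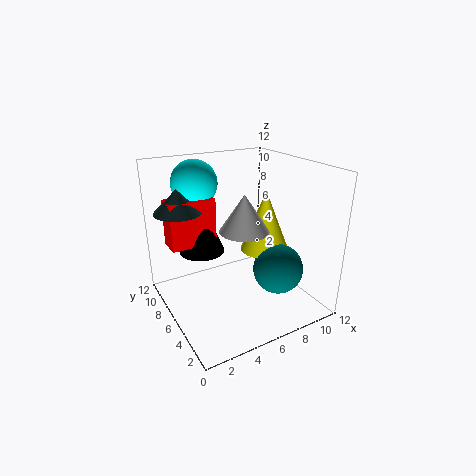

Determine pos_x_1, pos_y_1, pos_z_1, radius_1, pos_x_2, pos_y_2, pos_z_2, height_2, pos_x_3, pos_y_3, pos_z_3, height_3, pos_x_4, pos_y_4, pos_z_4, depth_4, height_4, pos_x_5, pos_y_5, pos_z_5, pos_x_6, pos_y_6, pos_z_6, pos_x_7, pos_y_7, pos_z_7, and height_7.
pos_x_1 = 6
pos_y_1 = 5
pos_z_1 = 7
radius_1 = 2
pos_x_2 = 4
pos_y_2 = 9
pos_z_2 = 4
height_2 = 5
pos_x_3 = 2
pos_y_3 = 9
pos_z_3 = 8
height_3 = 2
pos_x_4 = 1
pos_y_4 = 8
pos_z_4 = 5
depth_4 = 2
height_4 = 4
pos_x_5 = 8
pos_y_5 = 3
pos_z_5 = 4
pos_x_6 = 4
pos_y_6 = 10
pos_z_6 = 10
pos_x_7 = 8
pos_y_7 = 5
pos_z_7 = 5
height_7 = 5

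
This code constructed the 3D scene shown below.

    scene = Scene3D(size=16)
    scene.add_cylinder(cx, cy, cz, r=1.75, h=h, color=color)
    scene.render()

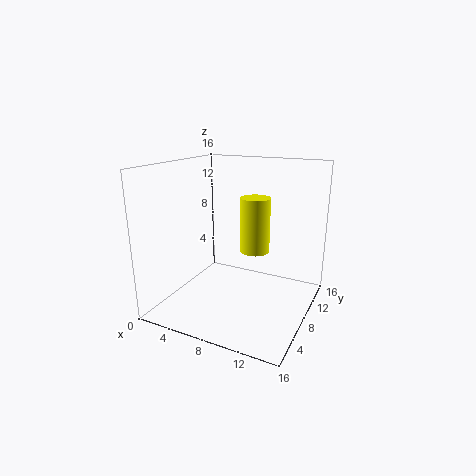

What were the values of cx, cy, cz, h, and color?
cx = 8.75; cy = 11; cz = 5.5; h = 6.5; color = 'yellow'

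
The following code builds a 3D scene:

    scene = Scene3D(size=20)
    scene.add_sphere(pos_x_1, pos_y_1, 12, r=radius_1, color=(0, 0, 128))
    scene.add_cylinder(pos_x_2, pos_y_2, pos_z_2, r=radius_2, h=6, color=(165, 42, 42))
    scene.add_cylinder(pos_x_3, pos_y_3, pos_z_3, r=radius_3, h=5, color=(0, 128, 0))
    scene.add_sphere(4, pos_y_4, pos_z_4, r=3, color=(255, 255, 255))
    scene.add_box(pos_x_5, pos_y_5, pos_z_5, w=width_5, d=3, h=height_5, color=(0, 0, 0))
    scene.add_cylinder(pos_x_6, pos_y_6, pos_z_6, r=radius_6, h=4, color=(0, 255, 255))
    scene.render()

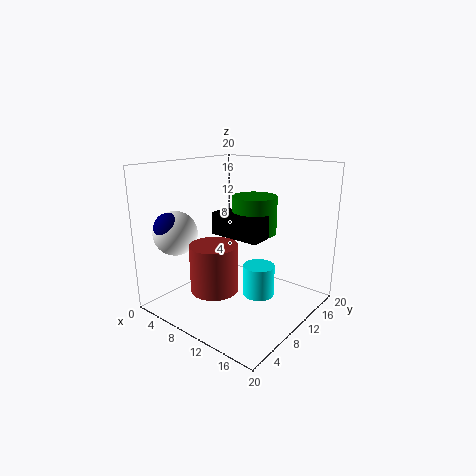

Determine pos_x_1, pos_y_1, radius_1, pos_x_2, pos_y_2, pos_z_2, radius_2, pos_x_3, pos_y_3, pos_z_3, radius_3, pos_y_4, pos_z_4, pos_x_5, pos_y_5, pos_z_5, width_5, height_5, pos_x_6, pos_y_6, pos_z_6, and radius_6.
pos_x_1 = 4
pos_y_1 = 3
radius_1 = 2
pos_x_2 = 11
pos_y_2 = 4
pos_z_2 = 5
radius_2 = 3
pos_x_3 = 12
pos_y_3 = 11
pos_z_3 = 11
radius_3 = 3
pos_y_4 = 4
pos_z_4 = 11
pos_x_5 = 8
pos_y_5 = 7
pos_z_5 = 11
width_5 = 7
height_5 = 3
pos_x_6 = 15
pos_y_6 = 8
pos_z_6 = 4
radius_6 = 2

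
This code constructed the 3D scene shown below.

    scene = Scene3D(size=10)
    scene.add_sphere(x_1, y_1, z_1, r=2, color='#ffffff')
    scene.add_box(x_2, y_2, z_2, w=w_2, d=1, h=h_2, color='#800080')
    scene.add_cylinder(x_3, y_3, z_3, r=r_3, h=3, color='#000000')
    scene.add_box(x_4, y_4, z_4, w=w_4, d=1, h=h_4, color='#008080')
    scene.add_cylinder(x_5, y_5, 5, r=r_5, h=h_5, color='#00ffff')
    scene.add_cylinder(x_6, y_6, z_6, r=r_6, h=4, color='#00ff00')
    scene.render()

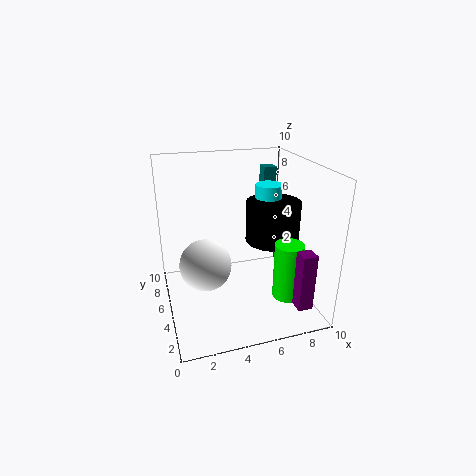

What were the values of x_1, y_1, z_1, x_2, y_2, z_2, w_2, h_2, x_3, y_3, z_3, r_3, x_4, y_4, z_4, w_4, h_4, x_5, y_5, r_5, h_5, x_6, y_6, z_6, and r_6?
x_1 = 3; y_1 = 7; z_1 = 2; x_2 = 8; y_2 = 1; z_2 = 1; w_2 = 1; h_2 = 4; x_3 = 8; y_3 = 6; z_3 = 4; r_3 = 2; x_4 = 8; y_4 = 8; z_4 = 7; w_4 = 1; h_4 = 2; x_5 = 8; y_5 = 7; r_5 = 1; h_5 = 3; x_6 = 8; y_6 = 3; z_6 = 1; r_6 = 1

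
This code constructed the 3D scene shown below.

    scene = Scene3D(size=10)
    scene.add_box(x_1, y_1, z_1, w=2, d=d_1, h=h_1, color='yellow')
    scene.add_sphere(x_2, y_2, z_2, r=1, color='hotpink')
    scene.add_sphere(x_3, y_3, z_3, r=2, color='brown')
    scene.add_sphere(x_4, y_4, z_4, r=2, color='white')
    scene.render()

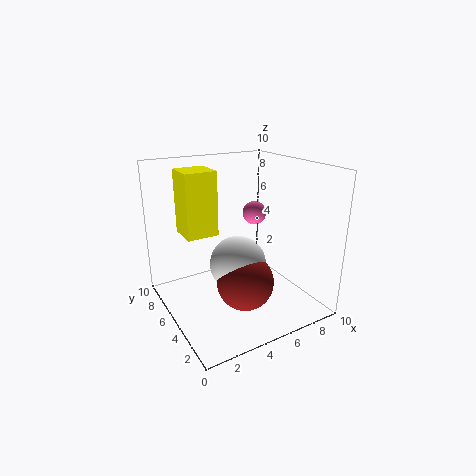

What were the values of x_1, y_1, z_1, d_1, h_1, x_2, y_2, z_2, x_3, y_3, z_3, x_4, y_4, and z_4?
x_1 = 1
y_1 = 4
z_1 = 6
d_1 = 2
h_1 = 4
x_2 = 9
y_2 = 9
z_2 = 5
x_3 = 5
y_3 = 4
z_3 = 2
x_4 = 5
y_4 = 5
z_4 = 3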